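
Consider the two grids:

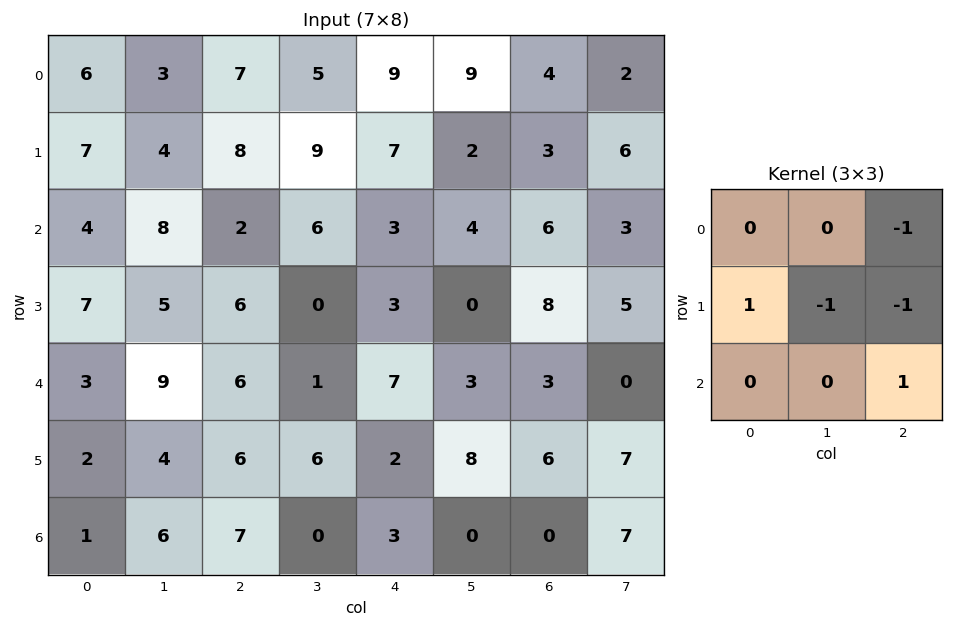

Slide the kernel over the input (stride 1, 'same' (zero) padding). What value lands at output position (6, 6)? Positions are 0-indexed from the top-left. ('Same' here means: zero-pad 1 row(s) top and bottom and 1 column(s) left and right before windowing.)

-14

The receptive field on the zero-padded input at this output position is [8 6 7 / 0 0 7 / 0 0 0]. Elementwise product with the kernel and sum: 7·-1 + 0·1 + 0·-1 + 7·-1 + 0·1.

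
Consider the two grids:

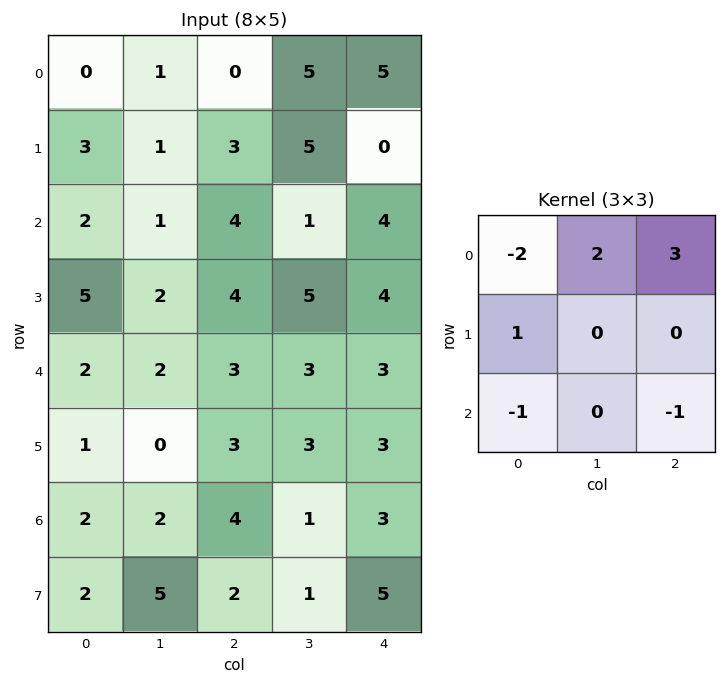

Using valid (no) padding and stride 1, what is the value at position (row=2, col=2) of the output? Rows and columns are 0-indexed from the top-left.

The receptive field on the input at this output position is [4 1 4 / 4 5 4 / 3 3 3]. Elementwise product with the kernel and sum: 4·-2 + 1·2 + 4·3 + 4·1 + 3·-1 + 3·-1.

4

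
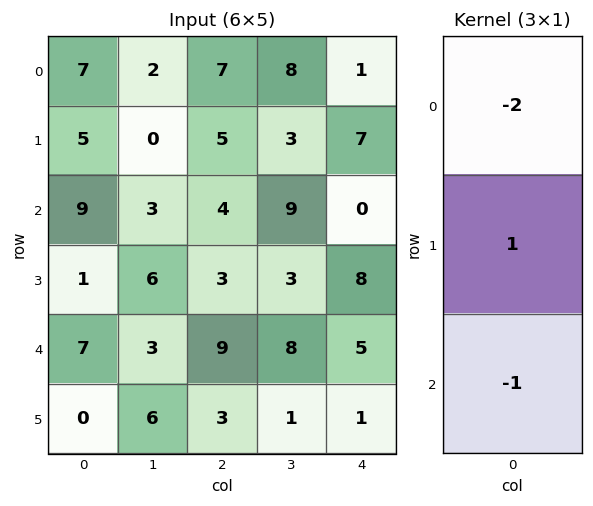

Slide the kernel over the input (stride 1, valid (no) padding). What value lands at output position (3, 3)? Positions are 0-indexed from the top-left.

1

The receptive field on the input at this output position is [3 / 8 / 1]. Elementwise product with the kernel and sum: 3·-2 + 8·1 + 1·-1.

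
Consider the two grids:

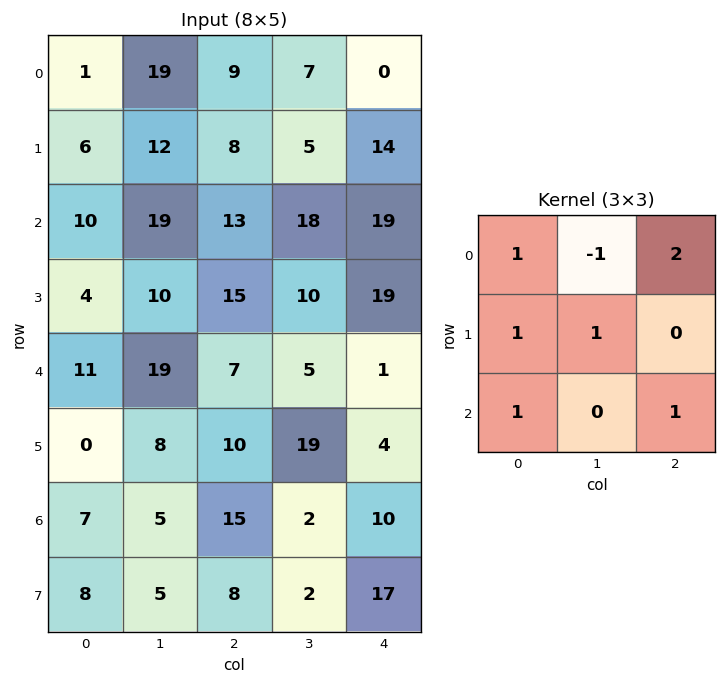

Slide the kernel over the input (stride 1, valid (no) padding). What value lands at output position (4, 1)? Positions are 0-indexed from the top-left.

47

The receptive field on the input at this output position is [19 7 5 / 8 10 19 / 5 15 2]. Elementwise product with the kernel and sum: 19·1 + 7·-1 + 5·2 + 8·1 + 10·1 + 5·1 + 2·1.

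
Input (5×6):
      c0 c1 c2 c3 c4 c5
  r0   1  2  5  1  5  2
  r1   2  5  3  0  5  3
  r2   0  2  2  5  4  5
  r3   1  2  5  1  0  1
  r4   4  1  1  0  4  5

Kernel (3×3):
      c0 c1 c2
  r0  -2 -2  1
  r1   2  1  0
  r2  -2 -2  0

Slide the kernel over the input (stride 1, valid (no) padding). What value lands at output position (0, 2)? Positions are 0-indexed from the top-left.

The receptive field on the input at this output position is [5 1 5 / 3 0 5 / 2 5 4]. Elementwise product with the kernel and sum: 5·-2 + 1·-2 + 5·1 + 3·2 + 0·1 + 2·-2 + 5·-2.

-15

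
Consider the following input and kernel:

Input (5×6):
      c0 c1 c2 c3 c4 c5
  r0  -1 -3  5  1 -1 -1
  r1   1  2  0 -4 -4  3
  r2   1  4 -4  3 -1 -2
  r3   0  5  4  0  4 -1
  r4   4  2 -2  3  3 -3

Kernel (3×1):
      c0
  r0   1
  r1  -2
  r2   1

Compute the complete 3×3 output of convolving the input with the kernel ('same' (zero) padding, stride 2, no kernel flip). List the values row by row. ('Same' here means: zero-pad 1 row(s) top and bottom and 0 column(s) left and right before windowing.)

3 -10 -2
-1 12 2
-8 8 -2

Output[0,0]: The receptive field on the zero-padded input at this output position is [0 / -1 / 1]. Elementwise product with the kernel and sum: 0·1 + -1·-2 + 1·1.
Output[0,1]: The receptive field on the zero-padded input at this output position is [0 / 5 / 0]. Elementwise product with the kernel and sum: 0·1 + 5·-2 + 0·1.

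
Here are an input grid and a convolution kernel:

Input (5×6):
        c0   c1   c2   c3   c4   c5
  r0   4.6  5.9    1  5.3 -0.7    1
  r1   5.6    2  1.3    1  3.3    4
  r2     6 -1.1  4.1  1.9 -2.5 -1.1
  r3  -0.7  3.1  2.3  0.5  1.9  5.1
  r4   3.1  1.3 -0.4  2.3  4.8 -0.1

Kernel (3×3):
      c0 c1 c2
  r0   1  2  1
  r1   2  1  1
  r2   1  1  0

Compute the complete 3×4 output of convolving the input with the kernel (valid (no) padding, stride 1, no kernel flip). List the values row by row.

Output[0,0]: The receptive field on the input at this output position is [4.6 5.9 1 / 5.6 2 1.3 / 6 -1.1 4.1]. Elementwise product with the kernel and sum: 4.6·1 + 5.9·2 + 1·1 + 5.6·2 + 2·1 + 1.3·1 + 6·1 + -1.1·1.

36.8 22.5 23.8 13.6
28.3 14.8 17 14.2
16.3 18.9 14.3 10.9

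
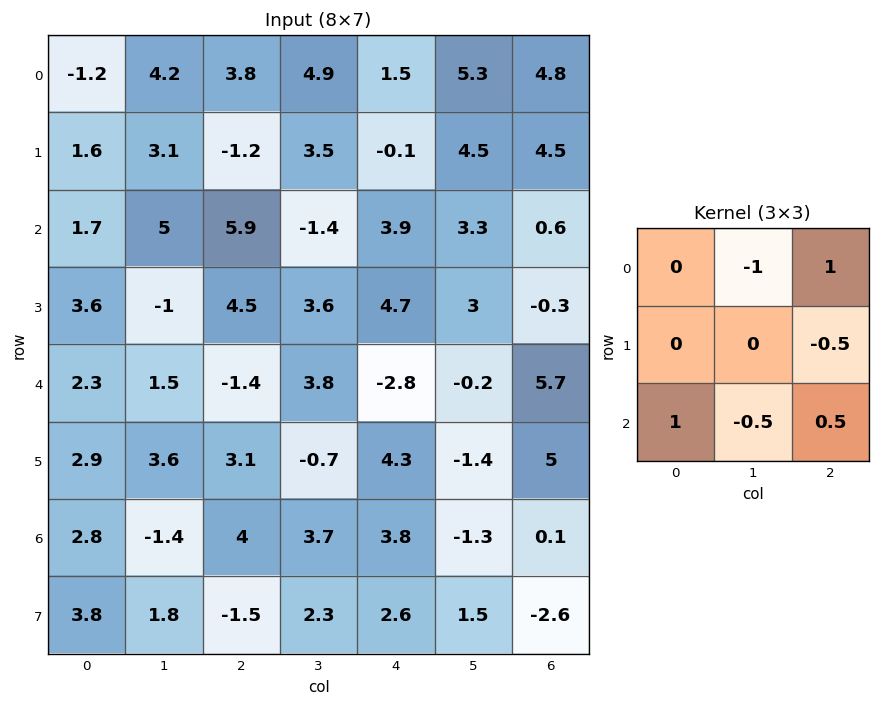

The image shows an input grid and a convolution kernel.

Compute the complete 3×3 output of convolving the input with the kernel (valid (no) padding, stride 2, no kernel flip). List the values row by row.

2.35 5.2 -0.2
-0.5 -1.75 -2.4
1.05 -4.7 7.9

Output[0,0]: The receptive field on the input at this output position is [-1.2 4.2 3.8 / 1.6 3.1 -1.2 / 1.7 5 5.9]. Elementwise product with the kernel and sum: 4.2·-1 + 3.8·1 + -1.2·-0.5 + 1.7·1 + 5·-0.5 + 5.9·0.5.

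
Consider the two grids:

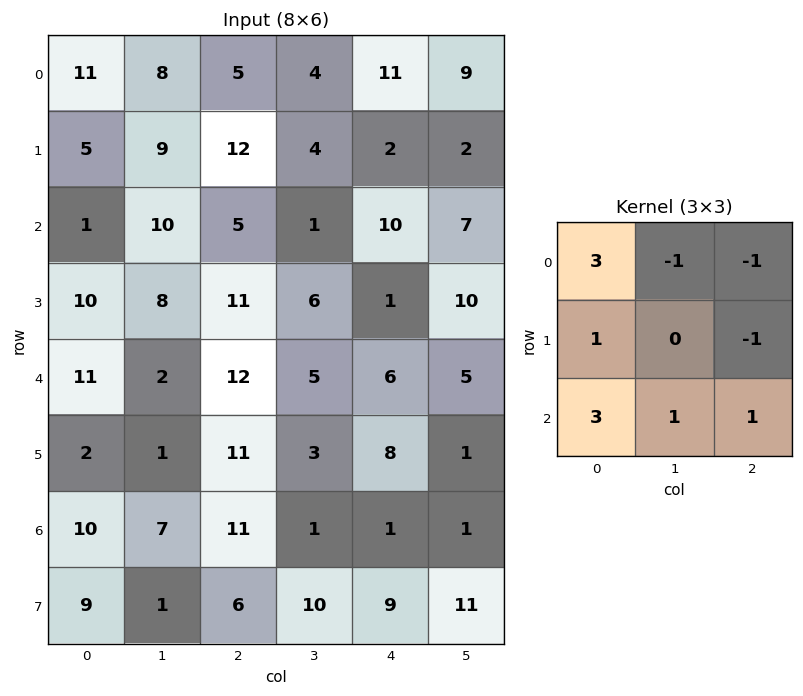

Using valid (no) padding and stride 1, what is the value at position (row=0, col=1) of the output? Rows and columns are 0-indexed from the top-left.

The receptive field on the input at this output position is [8 5 4 / 9 12 4 / 10 5 1]. Elementwise product with the kernel and sum: 8·3 + 5·-1 + 4·-1 + 9·1 + 4·-1 + 10·3 + 5·1 + 1·1.

56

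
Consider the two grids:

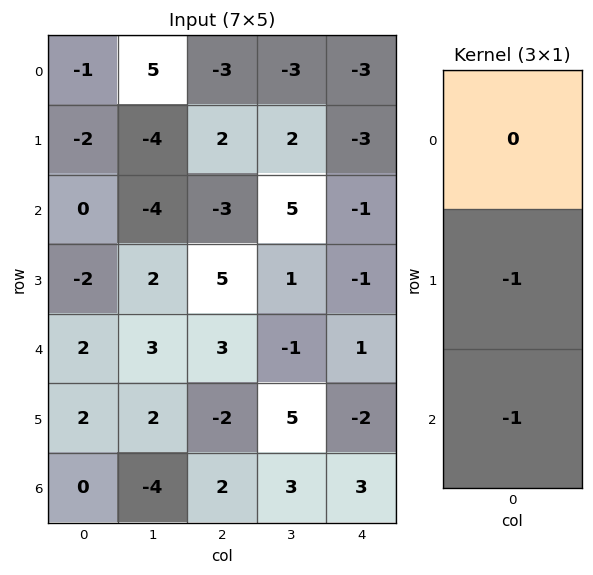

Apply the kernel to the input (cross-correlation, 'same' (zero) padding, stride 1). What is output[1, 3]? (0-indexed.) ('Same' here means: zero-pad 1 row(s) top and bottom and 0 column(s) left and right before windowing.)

The receptive field on the zero-padded input at this output position is [-3 / 2 / 5]. Elementwise product with the kernel and sum: 2·-1 + 5·-1.

-7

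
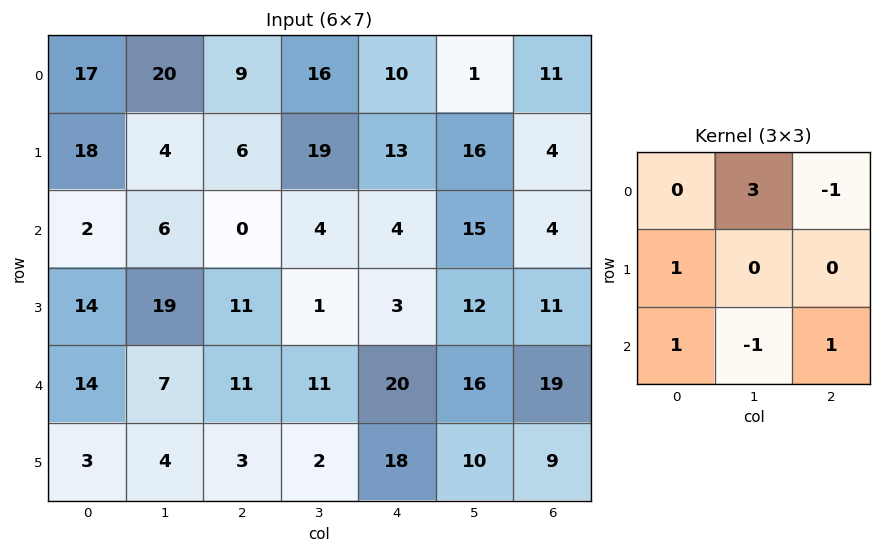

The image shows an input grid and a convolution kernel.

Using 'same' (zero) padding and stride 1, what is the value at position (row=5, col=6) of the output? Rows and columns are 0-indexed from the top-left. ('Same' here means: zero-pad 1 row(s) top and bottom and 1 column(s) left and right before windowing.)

The receptive field on the zero-padded input at this output position is [16 19 0 / 10 9 0 / 0 0 0]. Elementwise product with the kernel and sum: 19·3 + 0·-1 + 10·1 + 0·1 + 0·-1 + 0·1.

67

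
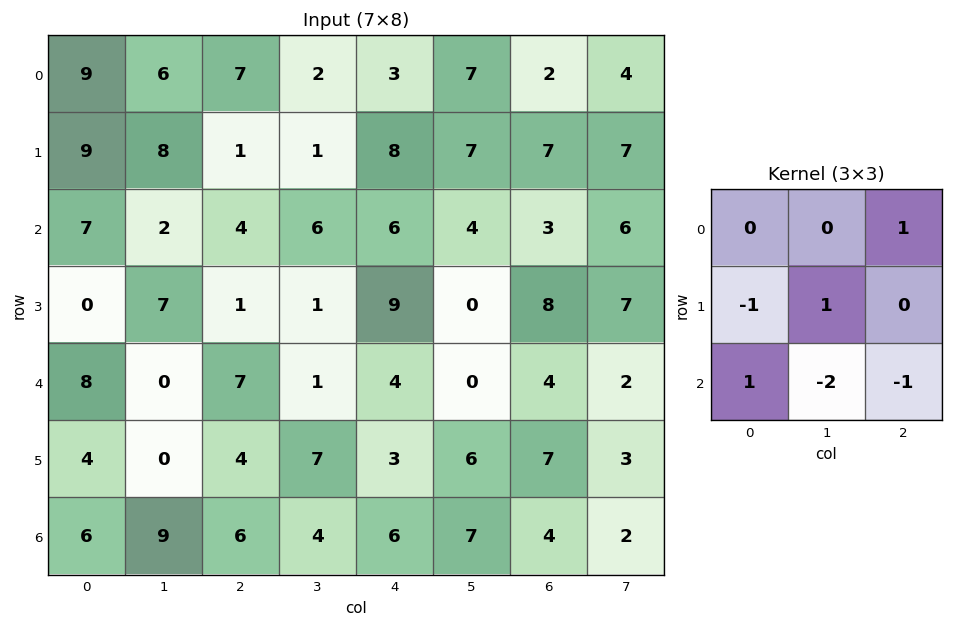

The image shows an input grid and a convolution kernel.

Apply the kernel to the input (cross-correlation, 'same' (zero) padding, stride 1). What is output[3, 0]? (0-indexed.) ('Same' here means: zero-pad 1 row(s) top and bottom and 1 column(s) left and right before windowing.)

-14

The receptive field on the zero-padded input at this output position is [0 7 2 / 0 0 7 / 0 8 0]. Elementwise product with the kernel and sum: 2·1 + 0·-1 + 0·1 + 0·1 + 8·-2 + 0·-1.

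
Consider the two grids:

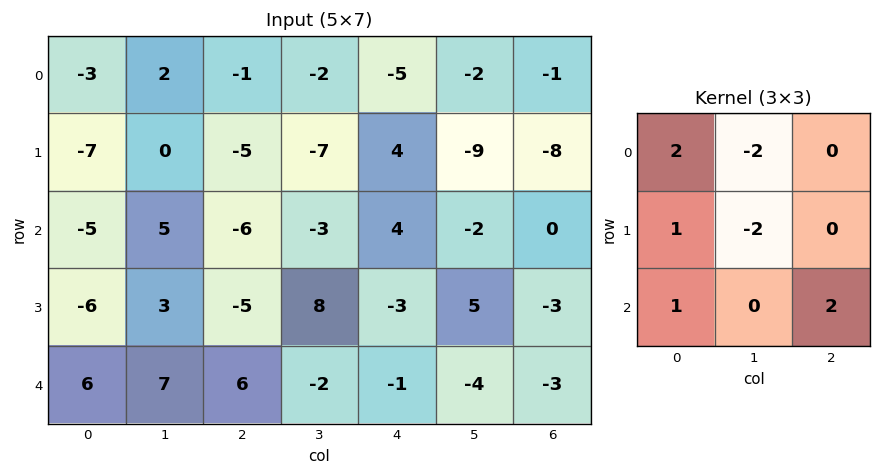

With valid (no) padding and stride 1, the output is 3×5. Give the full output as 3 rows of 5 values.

Output[0,0]: The receptive field on the input at this output position is [-3 2 -1 / -7 0 -5 / -5 5 -6]. Elementwise product with the kernel and sum: -3·2 + 2·-2 + -7·1 + 0·-2 + -5·1 + -6·2.
Output[0,1]: The receptive field on the input at this output position is [2 -1 -2 / 0 -5 -7 / 5 -6 -3]. Elementwise product with the kernel and sum: 2·2 + -1·-2 + 0·1 + -5·-2 + 5·1 + -3·2.

-34 15 13 -16 20
-45 46 -7 -15 25
-14 38 -23 -10 -8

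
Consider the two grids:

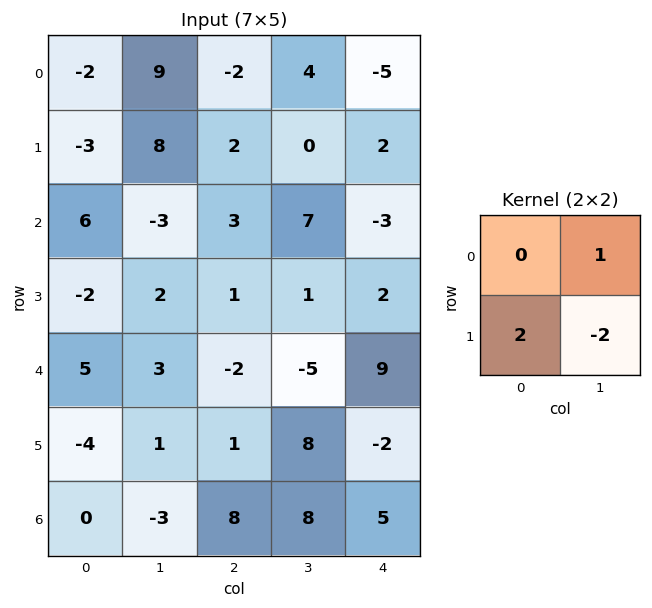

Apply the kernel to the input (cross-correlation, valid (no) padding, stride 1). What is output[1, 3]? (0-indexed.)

The receptive field on the input at this output position is [0 2 / 7 -3]. Elementwise product with the kernel and sum: 2·1 + 7·2 + -3·-2.

22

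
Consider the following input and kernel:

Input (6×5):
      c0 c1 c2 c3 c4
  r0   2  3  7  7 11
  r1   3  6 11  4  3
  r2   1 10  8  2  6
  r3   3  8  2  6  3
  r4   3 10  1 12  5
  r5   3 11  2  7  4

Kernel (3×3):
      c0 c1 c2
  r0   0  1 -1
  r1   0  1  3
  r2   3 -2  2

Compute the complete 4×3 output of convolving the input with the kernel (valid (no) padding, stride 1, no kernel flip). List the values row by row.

Output[0,0]: The receptive field on the input at this output position is [2 3 7 / 3 6 11 / 1 10 8]. Elementwise product with the kernel and sum: 3·1 + 7·-1 + 6·1 + 11·3 + 1·3 + 10·-2 + 8·2.

34 41 41
26 53 21
7 78 0
10 76 30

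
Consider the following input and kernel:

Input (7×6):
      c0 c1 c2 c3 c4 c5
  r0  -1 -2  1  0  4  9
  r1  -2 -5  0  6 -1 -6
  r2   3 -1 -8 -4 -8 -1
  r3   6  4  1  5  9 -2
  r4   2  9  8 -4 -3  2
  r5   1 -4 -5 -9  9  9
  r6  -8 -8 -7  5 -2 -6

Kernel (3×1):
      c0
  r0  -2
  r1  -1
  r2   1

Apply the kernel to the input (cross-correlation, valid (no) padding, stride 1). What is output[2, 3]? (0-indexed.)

The receptive field on the input at this output position is [-4 / 5 / -4]. Elementwise product with the kernel and sum: -4·-2 + 5·-1 + -4·1.

-1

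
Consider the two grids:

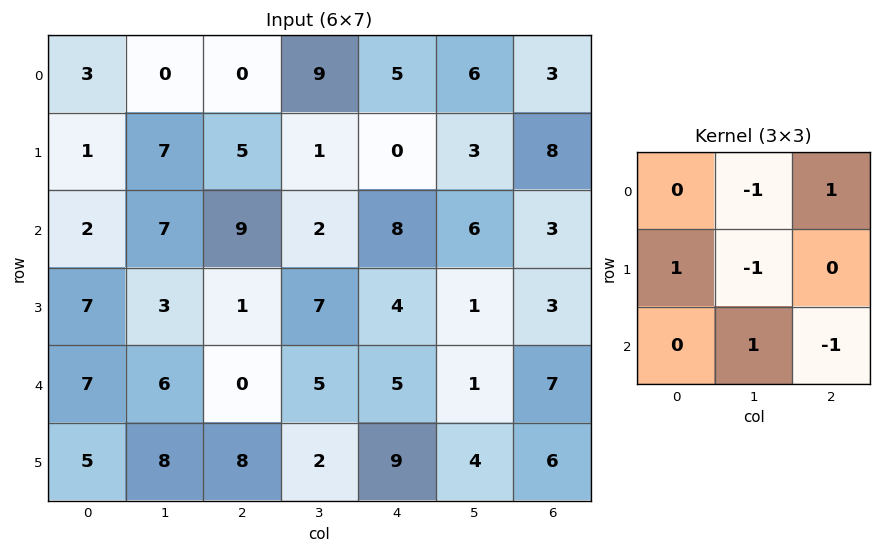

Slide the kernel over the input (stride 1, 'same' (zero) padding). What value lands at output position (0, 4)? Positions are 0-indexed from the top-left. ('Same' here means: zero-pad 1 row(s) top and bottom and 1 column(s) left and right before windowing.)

1

The receptive field on the zero-padded input at this output position is [0 0 0 / 9 5 6 / 1 0 3]. Elementwise product with the kernel and sum: 0·-1 + 0·1 + 9·1 + 5·-1 + 0·1 + 3·-1.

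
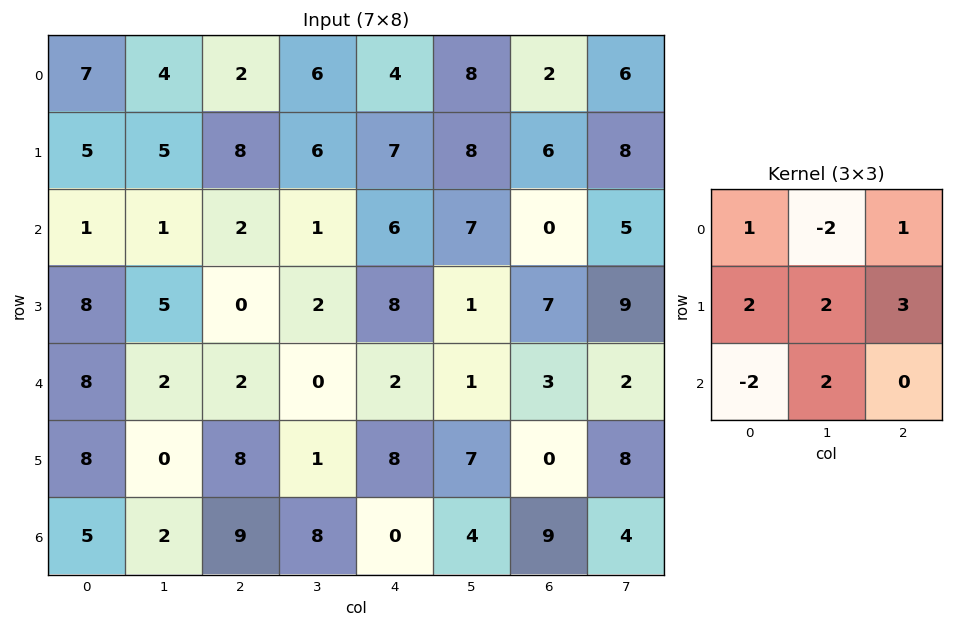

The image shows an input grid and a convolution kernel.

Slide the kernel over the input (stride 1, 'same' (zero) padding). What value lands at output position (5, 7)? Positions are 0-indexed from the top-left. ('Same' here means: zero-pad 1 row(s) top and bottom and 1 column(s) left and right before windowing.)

5

The receptive field on the zero-padded input at this output position is [3 2 0 / 0 8 0 / 9 4 0]. Elementwise product with the kernel and sum: 3·1 + 2·-2 + 0·1 + 0·2 + 8·2 + 0·3 + 9·-2 + 4·2.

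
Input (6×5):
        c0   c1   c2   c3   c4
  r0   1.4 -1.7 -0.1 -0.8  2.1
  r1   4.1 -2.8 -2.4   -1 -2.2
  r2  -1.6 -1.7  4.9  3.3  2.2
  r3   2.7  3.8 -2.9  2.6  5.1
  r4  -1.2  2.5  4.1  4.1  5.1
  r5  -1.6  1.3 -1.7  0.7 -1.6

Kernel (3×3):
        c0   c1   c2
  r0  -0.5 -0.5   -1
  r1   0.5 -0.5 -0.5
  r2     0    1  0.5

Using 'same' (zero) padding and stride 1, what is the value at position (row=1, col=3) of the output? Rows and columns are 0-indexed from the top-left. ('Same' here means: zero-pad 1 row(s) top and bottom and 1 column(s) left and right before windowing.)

The receptive field on the zero-padded input at this output position is [-0.1 -0.8 2.1 / -2.4 -1 -2.2 / 4.9 3.3 2.2]. Elementwise product with the kernel and sum: -0.1·-0.5 + -0.8·-0.5 + 2.1·-1 + -2.4·0.5 + -1·-0.5 + -2.2·-0.5 + 3.3·1 + 2.2·0.5.

3.15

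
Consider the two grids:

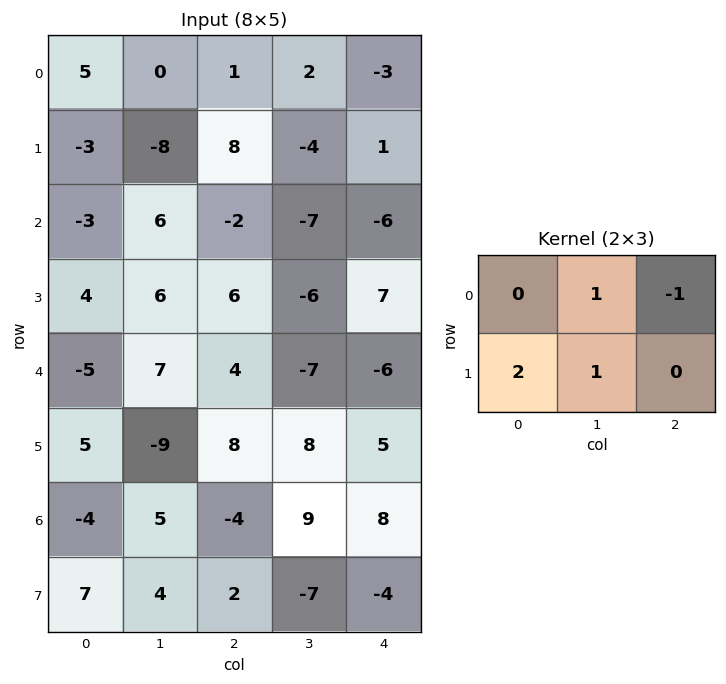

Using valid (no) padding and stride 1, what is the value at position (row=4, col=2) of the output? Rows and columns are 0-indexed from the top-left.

23

The receptive field on the input at this output position is [4 -7 -6 / 8 8 5]. Elementwise product with the kernel and sum: -7·1 + -6·-1 + 8·2 + 8·1.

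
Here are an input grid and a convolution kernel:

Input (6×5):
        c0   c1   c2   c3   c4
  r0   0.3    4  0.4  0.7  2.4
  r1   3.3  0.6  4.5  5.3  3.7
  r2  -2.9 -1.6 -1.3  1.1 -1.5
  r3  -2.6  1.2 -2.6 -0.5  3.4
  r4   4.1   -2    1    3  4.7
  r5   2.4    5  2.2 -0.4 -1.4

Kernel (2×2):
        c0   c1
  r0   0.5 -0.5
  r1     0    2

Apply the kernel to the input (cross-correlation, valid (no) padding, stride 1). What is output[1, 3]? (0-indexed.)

-2.2

The receptive field on the input at this output position is [5.3 3.7 / 1.1 -1.5]. Elementwise product with the kernel and sum: 5.3·0.5 + 3.7·-0.5 + -1.5·2.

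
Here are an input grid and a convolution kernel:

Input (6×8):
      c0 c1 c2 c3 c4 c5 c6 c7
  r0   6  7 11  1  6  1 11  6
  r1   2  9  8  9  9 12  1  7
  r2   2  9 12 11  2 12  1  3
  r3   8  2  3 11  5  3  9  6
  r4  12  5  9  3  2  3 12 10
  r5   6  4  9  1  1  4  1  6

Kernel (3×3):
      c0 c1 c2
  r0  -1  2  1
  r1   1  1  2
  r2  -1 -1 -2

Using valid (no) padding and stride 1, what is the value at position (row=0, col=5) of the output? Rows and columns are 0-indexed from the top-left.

The receptive field on the input at this output position is [1 11 6 / 12 1 7 / 12 1 3]. Elementwise product with the kernel and sum: 1·-1 + 11·2 + 6·1 + 12·1 + 1·1 + 7·2 + 12·-1 + 1·-1 + 3·-2.

35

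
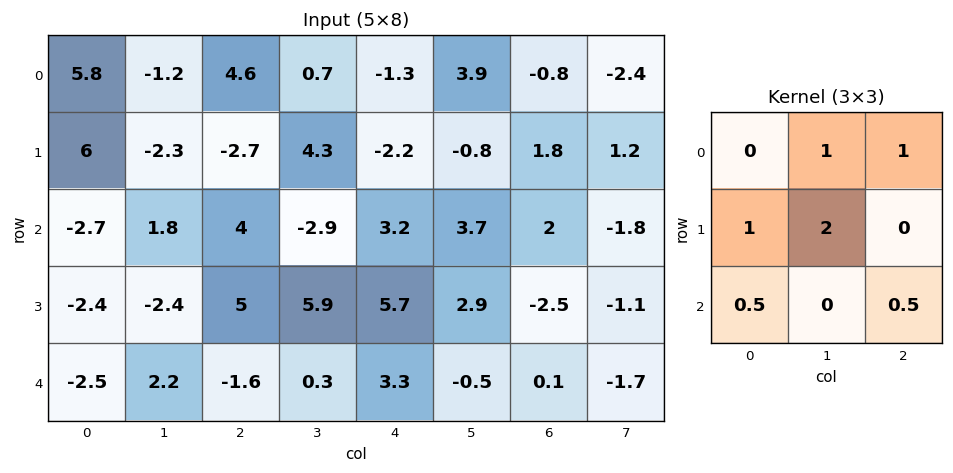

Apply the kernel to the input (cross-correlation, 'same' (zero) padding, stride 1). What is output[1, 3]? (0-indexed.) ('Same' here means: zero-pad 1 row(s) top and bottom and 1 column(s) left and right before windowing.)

8.9

The receptive field on the zero-padded input at this output position is [4.6 0.7 -1.3 / -2.7 4.3 -2.2 / 4 -2.9 3.2]. Elementwise product with the kernel and sum: 0.7·1 + -1.3·1 + -2.7·1 + 4.3·2 + 4·0.5 + 3.2·0.5.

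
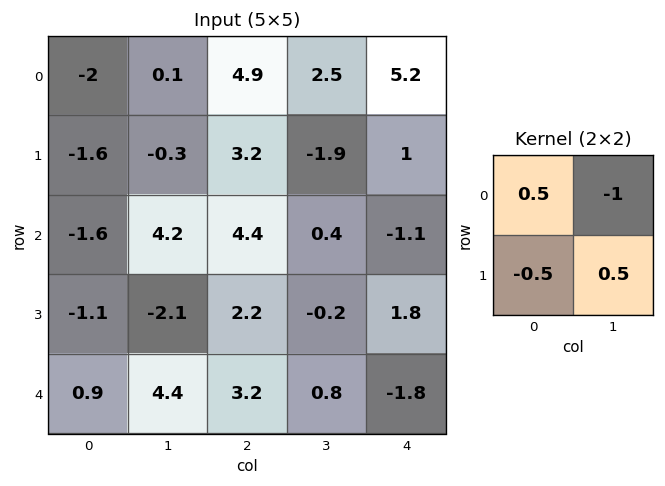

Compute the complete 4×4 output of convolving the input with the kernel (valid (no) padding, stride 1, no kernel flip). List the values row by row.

Output[0,0]: The receptive field on the input at this output position is [-2 0.1 / -1.6 -0.3]. Elementwise product with the kernel and sum: -2·0.5 + 0.1·-1 + -1.6·-0.5 + -0.3·0.5.

-0.45 -3.1 -2.6 -2.5
2.4 -3.25 1.5 -2.7
-5.5 -0.15 0.6 2.3
3.3 -3.85 0.1 -3.2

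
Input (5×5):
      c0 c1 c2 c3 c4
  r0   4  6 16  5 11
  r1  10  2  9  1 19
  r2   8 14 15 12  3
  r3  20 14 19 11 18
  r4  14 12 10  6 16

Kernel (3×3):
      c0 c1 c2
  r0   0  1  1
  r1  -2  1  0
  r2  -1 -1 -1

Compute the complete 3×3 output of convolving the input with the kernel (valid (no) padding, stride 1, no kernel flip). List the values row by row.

-33 -15 -31
-44 -47 -46
-33 -10 -44

Output[0,0]: The receptive field on the input at this output position is [4 6 16 / 10 2 9 / 8 14 15]. Elementwise product with the kernel and sum: 6·1 + 16·1 + 10·-2 + 2·1 + 8·-1 + 14·-1 + 15·-1.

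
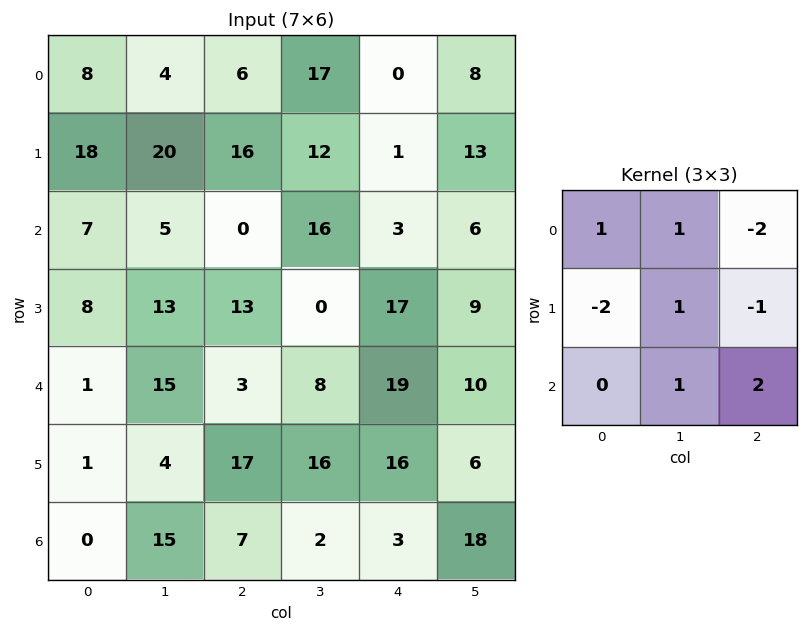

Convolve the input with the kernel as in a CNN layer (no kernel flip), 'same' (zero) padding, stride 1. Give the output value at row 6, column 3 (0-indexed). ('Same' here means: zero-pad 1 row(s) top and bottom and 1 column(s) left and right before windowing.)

The receptive field on the zero-padded input at this output position is [17 16 16 / 7 2 3 / 0 0 0]. Elementwise product with the kernel and sum: 17·1 + 16·1 + 16·-2 + 7·-2 + 2·1 + 3·-1 + 0·1 + 0·2.

-14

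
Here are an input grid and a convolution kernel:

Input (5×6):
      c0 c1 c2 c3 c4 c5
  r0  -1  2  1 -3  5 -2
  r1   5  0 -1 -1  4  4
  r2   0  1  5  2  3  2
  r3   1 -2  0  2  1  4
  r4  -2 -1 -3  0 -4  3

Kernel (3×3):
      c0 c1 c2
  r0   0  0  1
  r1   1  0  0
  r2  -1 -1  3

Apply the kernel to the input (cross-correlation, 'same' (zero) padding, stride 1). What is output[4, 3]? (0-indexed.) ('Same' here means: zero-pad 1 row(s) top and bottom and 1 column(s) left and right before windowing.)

-2

The receptive field on the zero-padded input at this output position is [0 2 1 / -3 0 -4 / 0 0 0]. Elementwise product with the kernel and sum: 1·1 + -3·1 + 0·-1 + 0·-1 + 0·3.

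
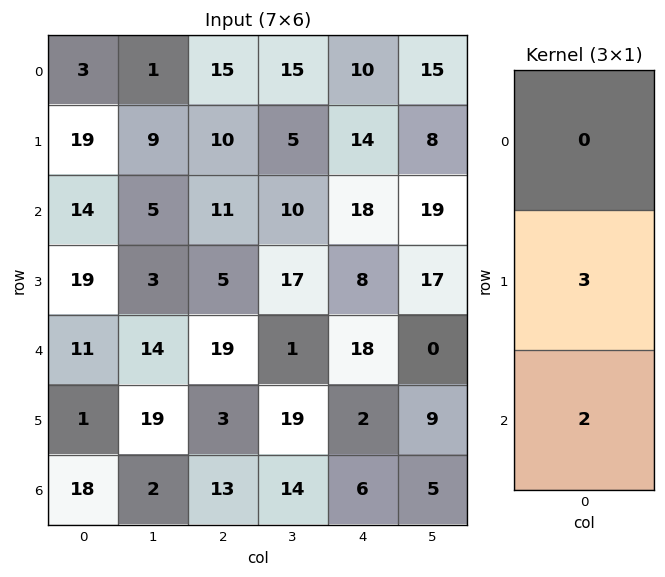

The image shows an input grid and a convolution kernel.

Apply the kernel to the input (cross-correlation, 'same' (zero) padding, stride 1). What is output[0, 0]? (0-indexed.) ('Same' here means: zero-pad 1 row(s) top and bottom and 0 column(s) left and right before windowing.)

47

The receptive field on the zero-padded input at this output position is [0 / 3 / 19]. Elementwise product with the kernel and sum: 3·3 + 19·2.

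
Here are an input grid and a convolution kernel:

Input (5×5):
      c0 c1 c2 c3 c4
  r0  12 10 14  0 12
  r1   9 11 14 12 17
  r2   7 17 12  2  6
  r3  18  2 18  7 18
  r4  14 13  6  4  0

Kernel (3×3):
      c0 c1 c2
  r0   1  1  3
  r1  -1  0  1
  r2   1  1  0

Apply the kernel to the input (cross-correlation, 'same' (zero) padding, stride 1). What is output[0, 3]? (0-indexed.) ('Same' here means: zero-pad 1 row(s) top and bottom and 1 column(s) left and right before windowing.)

The receptive field on the zero-padded input at this output position is [0 0 0 / 14 0 12 / 14 12 17]. Elementwise product with the kernel and sum: 0·1 + 0·1 + 0·3 + 14·-1 + 12·1 + 14·1 + 12·1.

24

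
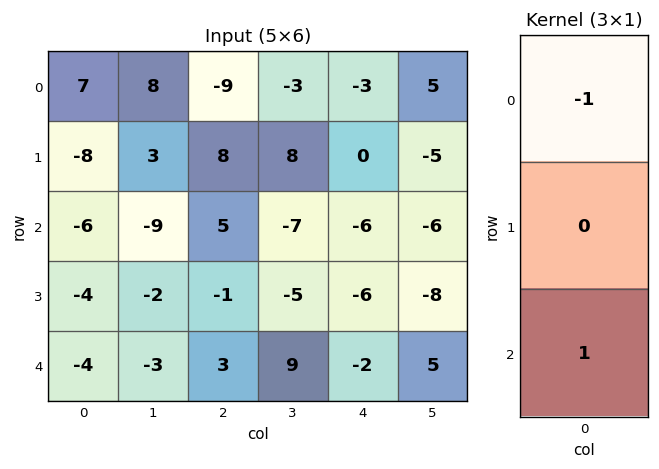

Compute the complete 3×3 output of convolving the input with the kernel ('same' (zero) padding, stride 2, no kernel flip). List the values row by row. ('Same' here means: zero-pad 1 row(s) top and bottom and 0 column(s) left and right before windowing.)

Output[0,0]: The receptive field on the zero-padded input at this output position is [0 / 7 / -8]. Elementwise product with the kernel and sum: 0·-1 + -8·1.
Output[0,1]: The receptive field on the zero-padded input at this output position is [0 / -9 / 8]. Elementwise product with the kernel and sum: 0·-1 + 8·1.

-8 8 0
4 -9 -6
4 1 6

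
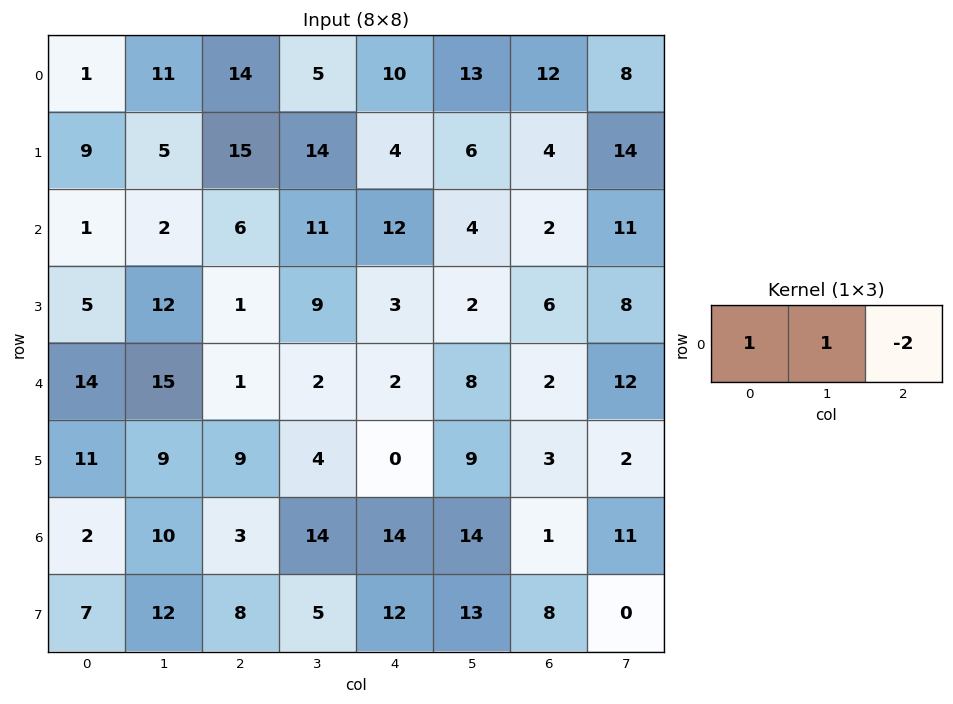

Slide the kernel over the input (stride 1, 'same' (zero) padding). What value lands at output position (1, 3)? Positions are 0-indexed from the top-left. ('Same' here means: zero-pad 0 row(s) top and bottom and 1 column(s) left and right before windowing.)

21

The receptive field on the zero-padded input at this output position is [15 14 4]. Elementwise product with the kernel and sum: 15·1 + 14·1 + 4·-2.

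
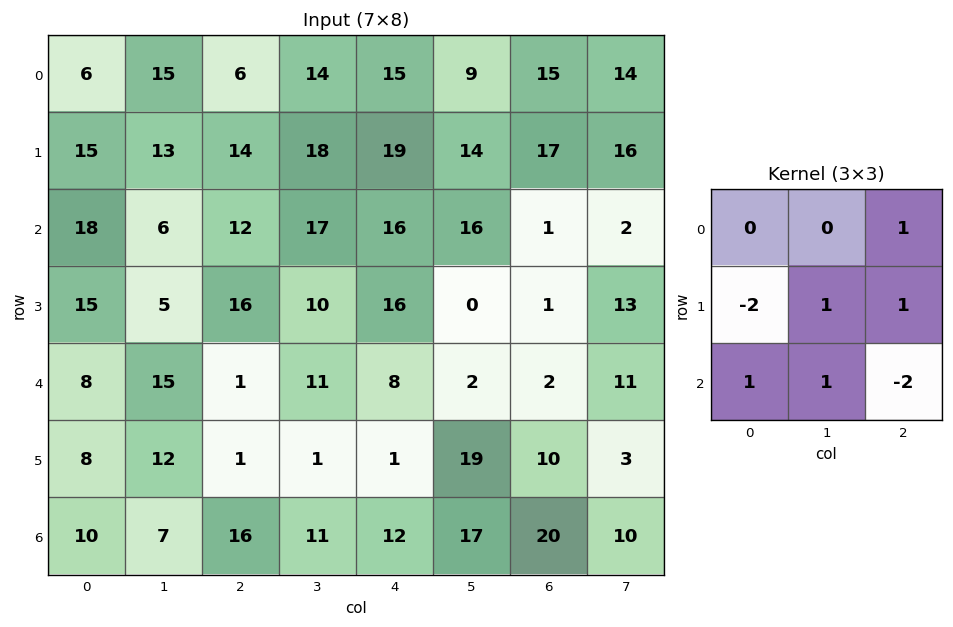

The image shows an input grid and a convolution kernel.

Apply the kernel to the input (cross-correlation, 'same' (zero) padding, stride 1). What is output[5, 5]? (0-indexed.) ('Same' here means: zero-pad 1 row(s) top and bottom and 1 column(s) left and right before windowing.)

18

The receptive field on the zero-padded input at this output position is [8 2 2 / 1 19 10 / 12 17 20]. Elementwise product with the kernel and sum: 2·1 + 1·-2 + 19·1 + 10·1 + 12·1 + 17·1 + 20·-2.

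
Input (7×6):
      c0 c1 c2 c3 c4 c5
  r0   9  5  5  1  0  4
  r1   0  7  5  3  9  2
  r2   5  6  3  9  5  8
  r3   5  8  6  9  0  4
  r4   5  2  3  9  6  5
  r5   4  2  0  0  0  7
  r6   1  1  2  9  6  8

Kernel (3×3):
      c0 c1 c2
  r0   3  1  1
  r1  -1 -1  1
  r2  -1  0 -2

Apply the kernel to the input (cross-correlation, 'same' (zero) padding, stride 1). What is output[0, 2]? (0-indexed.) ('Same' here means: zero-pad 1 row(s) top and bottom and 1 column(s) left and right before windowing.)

The receptive field on the zero-padded input at this output position is [0 0 0 / 5 5 1 / 7 5 3]. Elementwise product with the kernel and sum: 0·3 + 0·1 + 0·1 + 5·-1 + 5·-1 + 1·1 + 7·-1 + 3·-2.

-22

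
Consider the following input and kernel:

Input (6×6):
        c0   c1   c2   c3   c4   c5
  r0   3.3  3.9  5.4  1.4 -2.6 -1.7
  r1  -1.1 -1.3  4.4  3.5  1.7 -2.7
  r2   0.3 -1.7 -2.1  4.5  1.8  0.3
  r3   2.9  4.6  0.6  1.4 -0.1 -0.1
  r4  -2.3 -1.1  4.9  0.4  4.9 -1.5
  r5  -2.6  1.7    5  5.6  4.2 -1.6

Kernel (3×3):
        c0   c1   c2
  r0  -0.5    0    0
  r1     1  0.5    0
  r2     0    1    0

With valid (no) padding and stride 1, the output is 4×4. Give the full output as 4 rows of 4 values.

Output[0,0]: The receptive field on the input at this output position is [3.3 3.9 5.4 / -1.1 -1.3 4.4 / 0.3 -1.7 -2.1]. Elementwise product with the kernel and sum: 3.3·-0.5 + -1.1·1 + -1.3·0.5 + -1.7·1.

-5.1 -3.15 7.95 5.45
4.6 -1.5 -0.65 3.55
3.95 10.65 2.75 4
-2.6 4.05 10.4 6.35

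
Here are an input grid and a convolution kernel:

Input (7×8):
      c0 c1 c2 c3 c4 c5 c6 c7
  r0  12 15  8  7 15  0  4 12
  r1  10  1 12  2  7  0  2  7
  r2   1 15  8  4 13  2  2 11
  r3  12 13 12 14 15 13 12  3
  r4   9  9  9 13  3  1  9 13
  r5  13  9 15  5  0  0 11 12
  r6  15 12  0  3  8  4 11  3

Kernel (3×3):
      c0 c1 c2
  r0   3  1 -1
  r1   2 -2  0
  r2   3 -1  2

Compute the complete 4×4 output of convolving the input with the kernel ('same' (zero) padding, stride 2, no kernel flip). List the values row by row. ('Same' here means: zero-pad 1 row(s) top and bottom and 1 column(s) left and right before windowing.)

-32 9 -17 4
21 82 48 28
-14 59 79 45
-26 61 5 -15

Output[0,0]: The receptive field on the zero-padded input at this output position is [0 0 0 / 0 12 15 / 0 10 1]. Elementwise product with the kernel and sum: 0·3 + 0·1 + 0·-1 + 0·2 + 12·-2 + 0·3 + 10·-1 + 1·2.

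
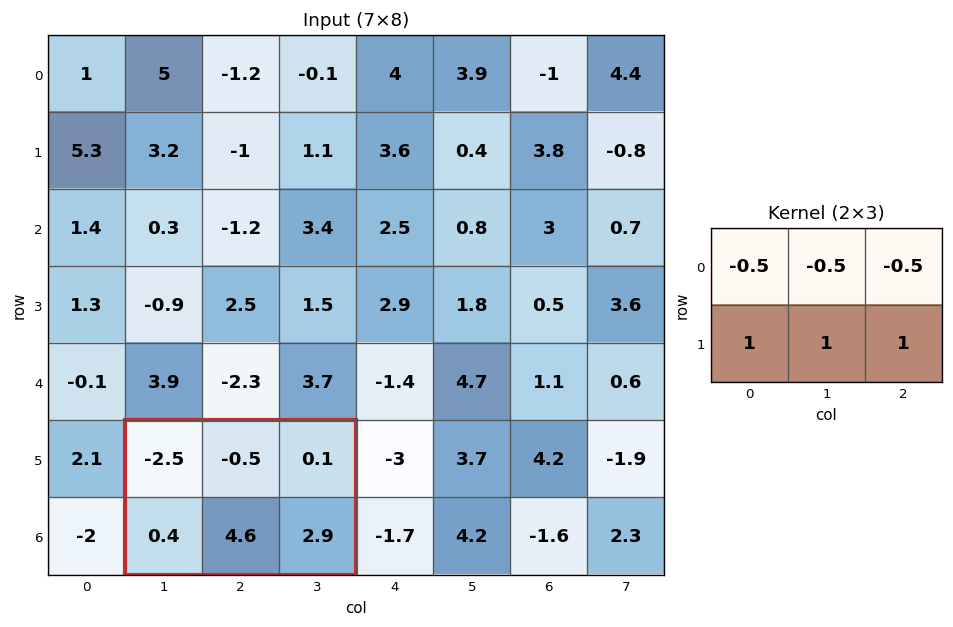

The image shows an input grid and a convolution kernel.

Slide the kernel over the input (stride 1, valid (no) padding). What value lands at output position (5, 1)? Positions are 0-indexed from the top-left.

9.35

The receptive field on the input at this output position is [-2.5 -0.5 0.1 / 0.4 4.6 2.9]. Elementwise product with the kernel and sum: -2.5·-0.5 + -0.5·-0.5 + 0.1·-0.5 + 0.4·1 + 4.6·1 + 2.9·1.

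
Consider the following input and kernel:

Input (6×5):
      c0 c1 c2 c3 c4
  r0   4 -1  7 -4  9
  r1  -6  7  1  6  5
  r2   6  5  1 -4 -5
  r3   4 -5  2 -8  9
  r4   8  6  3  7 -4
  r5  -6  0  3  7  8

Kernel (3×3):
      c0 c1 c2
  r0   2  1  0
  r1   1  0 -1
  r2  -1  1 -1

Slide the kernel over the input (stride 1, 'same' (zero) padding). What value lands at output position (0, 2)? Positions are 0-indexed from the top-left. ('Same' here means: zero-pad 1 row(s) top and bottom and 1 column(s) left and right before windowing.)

-9

The receptive field on the zero-padded input at this output position is [0 0 0 / -1 7 -4 / 7 1 6]. Elementwise product with the kernel and sum: 0·2 + 0·1 + -1·1 + -4·-1 + 7·-1 + 1·1 + 6·-1.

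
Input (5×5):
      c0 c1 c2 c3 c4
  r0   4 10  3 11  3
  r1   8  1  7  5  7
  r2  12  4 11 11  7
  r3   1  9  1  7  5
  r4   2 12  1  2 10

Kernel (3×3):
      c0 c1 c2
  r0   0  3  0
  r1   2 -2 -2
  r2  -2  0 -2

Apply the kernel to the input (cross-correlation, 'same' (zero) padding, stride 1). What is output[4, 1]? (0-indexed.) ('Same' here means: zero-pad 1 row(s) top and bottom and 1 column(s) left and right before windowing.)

The receptive field on the zero-padded input at this output position is [1 9 1 / 2 12 1 / 0 0 0]. Elementwise product with the kernel and sum: 9·3 + 2·2 + 12·-2 + 1·-2 + 0·-2 + 0·-2.

5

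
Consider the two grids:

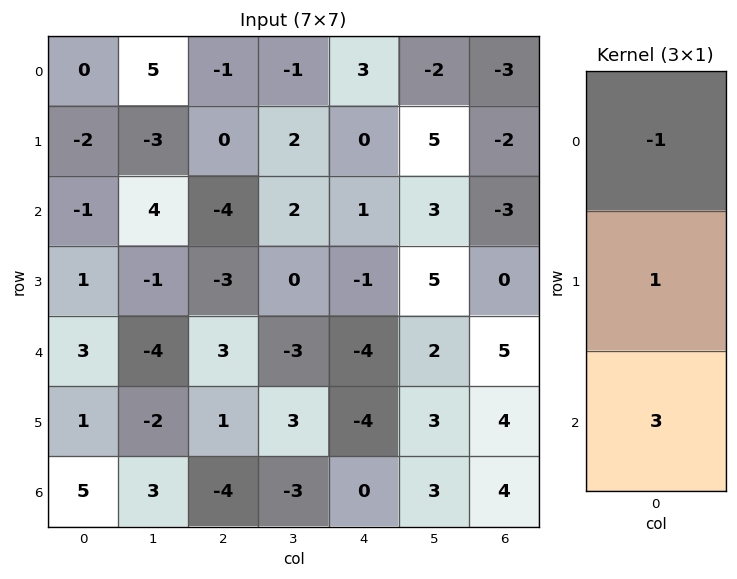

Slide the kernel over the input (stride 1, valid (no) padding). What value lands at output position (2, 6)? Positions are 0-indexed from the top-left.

18

The receptive field on the input at this output position is [-3 / 0 / 5]. Elementwise product with the kernel and sum: -3·-1 + 0·1 + 5·3.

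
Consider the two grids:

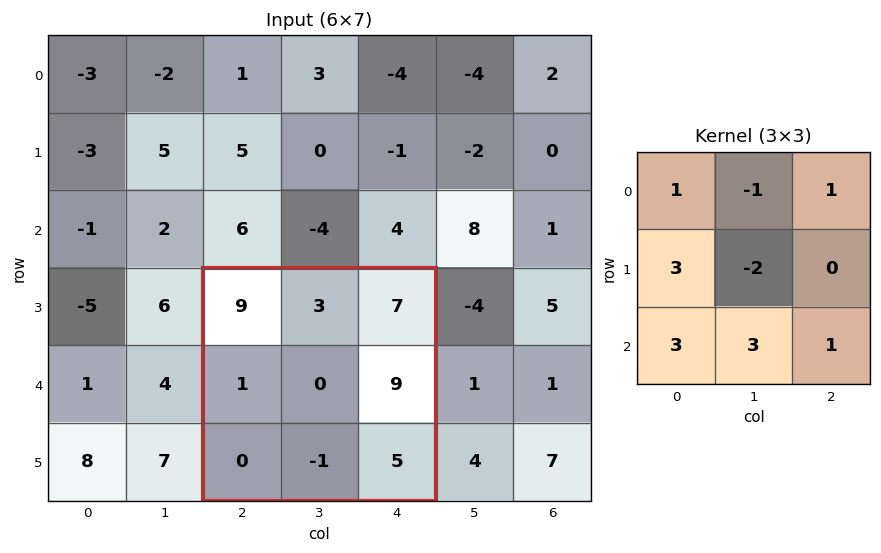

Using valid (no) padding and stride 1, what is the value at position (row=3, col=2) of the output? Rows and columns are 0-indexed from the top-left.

The receptive field on the input at this output position is [9 3 7 / 1 0 9 / 0 -1 5]. Elementwise product with the kernel and sum: 9·1 + 3·-1 + 7·1 + 1·3 + 0·-2 + 0·3 + -1·3 + 5·1.

18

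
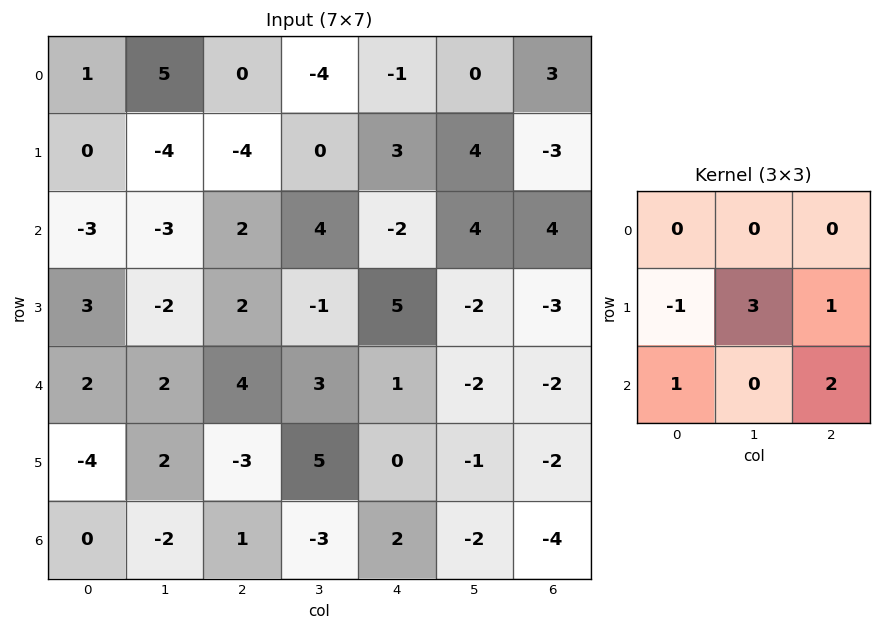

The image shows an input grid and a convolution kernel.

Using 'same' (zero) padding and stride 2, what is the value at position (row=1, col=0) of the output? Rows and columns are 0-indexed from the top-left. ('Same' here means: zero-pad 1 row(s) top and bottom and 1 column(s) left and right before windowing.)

-16

The receptive field on the zero-padded input at this output position is [0 0 -4 / 0 -3 -3 / 0 3 -2]. Elementwise product with the kernel and sum: 0·-1 + -3·3 + -3·1 + 0·1 + -2·2.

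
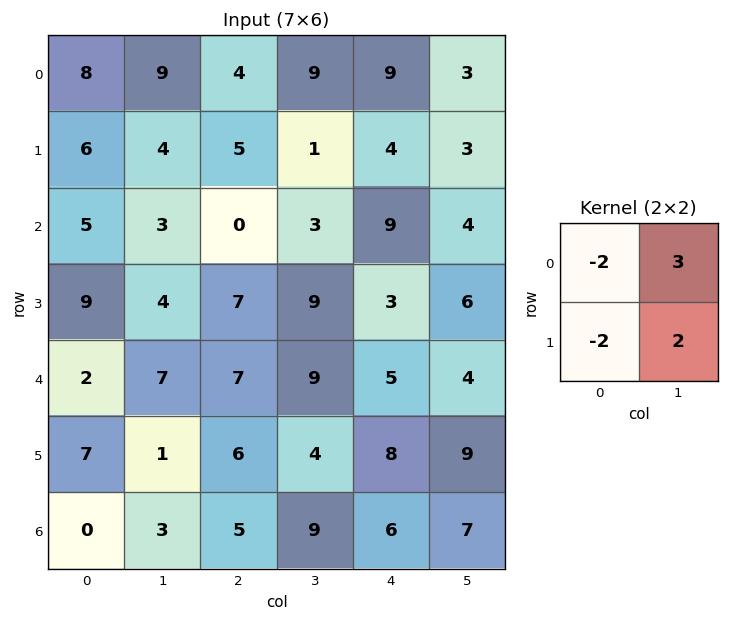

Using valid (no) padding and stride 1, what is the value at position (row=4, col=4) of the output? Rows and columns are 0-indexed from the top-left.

4

The receptive field on the input at this output position is [5 4 / 8 9]. Elementwise product with the kernel and sum: 5·-2 + 4·3 + 8·-2 + 9·2.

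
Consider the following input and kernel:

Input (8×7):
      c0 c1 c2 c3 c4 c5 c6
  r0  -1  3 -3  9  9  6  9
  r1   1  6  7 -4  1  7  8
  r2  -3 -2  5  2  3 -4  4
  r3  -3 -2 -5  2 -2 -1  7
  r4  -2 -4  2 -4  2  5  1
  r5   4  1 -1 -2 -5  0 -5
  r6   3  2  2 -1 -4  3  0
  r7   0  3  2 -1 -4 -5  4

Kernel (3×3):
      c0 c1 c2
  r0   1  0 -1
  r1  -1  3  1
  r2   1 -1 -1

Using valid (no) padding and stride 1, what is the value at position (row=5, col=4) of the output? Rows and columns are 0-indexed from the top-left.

The receptive field on the input at this output position is [-5 0 -5 / -4 3 0 / -4 -5 4]. Elementwise product with the kernel and sum: -5·1 + -5·-1 + -4·-1 + 3·3 + 0·1 + -4·1 + -5·-1 + 4·-1.

10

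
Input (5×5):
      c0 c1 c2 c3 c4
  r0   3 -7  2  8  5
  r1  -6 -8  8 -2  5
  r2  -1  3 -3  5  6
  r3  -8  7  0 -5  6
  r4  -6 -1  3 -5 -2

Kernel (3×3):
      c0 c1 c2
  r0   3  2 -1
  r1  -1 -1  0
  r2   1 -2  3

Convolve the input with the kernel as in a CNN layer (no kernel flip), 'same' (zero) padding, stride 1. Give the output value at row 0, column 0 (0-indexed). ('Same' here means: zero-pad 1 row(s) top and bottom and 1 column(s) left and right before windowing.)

The receptive field on the zero-padded input at this output position is [0 0 0 / 0 3 -7 / 0 -6 -8]. Elementwise product with the kernel and sum: 0·3 + 0·2 + 0·-1 + 0·-1 + 3·-1 + 0·1 + -6·-2 + -8·3.

-15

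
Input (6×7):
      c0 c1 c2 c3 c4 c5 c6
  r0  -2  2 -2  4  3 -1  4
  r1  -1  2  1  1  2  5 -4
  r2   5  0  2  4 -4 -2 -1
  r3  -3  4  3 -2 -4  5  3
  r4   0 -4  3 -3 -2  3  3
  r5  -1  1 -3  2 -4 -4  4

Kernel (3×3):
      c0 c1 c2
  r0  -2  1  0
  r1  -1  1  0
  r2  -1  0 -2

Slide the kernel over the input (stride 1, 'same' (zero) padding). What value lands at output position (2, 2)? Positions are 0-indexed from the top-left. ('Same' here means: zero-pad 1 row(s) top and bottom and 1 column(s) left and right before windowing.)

The receptive field on the zero-padded input at this output position is [2 1 1 / 0 2 4 / 4 3 -2]. Elementwise product with the kernel and sum: 2·-2 + 1·1 + 0·-1 + 2·1 + 4·-1 + -2·-2.

-1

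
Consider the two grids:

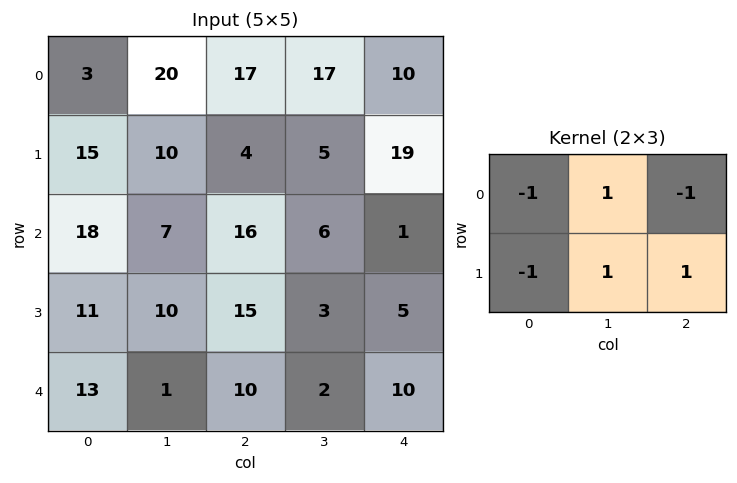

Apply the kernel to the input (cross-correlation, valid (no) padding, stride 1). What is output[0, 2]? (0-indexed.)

10

The receptive field on the input at this output position is [17 17 10 / 4 5 19]. Elementwise product with the kernel and sum: 17·-1 + 17·1 + 10·-1 + 4·-1 + 5·1 + 19·1.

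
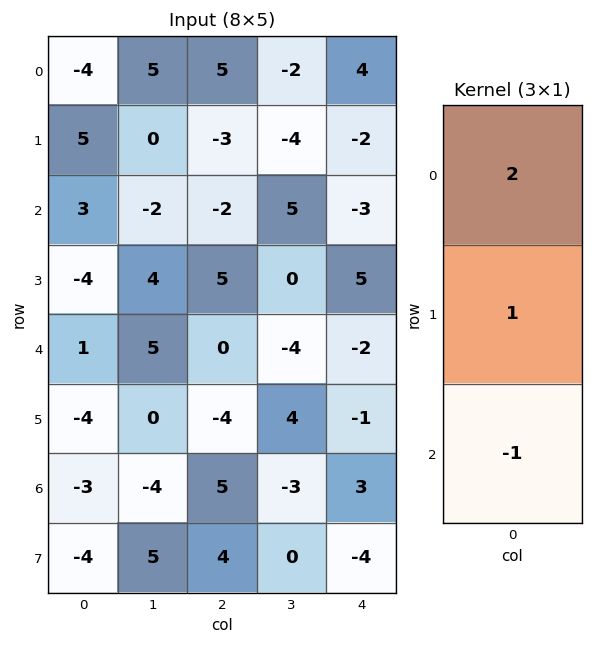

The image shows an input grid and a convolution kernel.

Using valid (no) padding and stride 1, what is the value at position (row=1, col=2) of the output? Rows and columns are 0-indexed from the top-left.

The receptive field on the input at this output position is [-3 / -2 / 5]. Elementwise product with the kernel and sum: -3·2 + -2·1 + 5·-1.

-13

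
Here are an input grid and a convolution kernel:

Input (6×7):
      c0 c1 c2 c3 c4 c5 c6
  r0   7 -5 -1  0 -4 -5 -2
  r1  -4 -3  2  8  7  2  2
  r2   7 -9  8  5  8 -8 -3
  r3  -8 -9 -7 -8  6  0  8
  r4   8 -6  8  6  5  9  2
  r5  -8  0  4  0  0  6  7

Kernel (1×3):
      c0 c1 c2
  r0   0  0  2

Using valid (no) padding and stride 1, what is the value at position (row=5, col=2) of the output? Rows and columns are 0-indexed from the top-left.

0

The receptive field on the input at this output position is [4 0 0]. Elementwise product with the kernel and sum: 0·2.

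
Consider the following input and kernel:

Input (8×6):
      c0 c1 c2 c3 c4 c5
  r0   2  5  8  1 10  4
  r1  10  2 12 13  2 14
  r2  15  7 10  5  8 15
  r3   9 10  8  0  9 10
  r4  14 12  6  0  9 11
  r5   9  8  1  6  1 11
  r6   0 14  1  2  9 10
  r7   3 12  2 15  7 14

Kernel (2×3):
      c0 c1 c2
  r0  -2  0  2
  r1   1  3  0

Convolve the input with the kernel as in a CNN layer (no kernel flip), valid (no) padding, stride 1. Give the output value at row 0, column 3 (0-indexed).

The receptive field on the input at this output position is [1 10 4 / 13 2 14]. Elementwise product with the kernel and sum: 1·-2 + 4·2 + 13·1 + 2·3.

25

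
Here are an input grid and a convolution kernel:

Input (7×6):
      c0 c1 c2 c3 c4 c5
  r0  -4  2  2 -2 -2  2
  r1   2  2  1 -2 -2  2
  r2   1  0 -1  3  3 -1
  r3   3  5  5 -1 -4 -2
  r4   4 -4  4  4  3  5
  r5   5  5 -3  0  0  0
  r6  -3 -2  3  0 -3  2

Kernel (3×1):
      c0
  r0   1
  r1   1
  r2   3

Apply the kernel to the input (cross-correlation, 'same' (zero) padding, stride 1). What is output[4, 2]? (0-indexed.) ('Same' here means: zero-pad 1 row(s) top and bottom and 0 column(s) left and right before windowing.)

0

The receptive field on the zero-padded input at this output position is [5 / 4 / -3]. Elementwise product with the kernel and sum: 5·1 + 4·1 + -3·3.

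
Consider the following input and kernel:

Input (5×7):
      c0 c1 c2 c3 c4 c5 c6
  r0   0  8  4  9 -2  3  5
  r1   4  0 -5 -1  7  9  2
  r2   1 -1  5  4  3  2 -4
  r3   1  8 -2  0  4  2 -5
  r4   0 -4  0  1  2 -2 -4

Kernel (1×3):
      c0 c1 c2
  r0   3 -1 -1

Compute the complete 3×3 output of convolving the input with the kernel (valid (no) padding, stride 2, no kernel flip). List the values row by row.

-12 5 -14
-1 8 11
4 -3 12

Output[0,0]: The receptive field on the input at this output position is [0 8 4]. Elementwise product with the kernel and sum: 0·3 + 8·-1 + 4·-1.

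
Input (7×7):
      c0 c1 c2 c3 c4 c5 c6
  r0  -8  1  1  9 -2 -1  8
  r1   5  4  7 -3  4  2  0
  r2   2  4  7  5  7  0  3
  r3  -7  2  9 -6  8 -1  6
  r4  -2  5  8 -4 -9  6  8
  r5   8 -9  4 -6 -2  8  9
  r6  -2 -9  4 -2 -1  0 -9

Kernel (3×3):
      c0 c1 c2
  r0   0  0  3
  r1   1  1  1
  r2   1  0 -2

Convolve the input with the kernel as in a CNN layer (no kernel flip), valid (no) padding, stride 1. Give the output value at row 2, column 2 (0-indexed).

58

The receptive field on the input at this output position is [7 5 7 / 9 -6 8 / 8 -4 -9]. Elementwise product with the kernel and sum: 7·3 + 9·1 + -6·1 + 8·1 + 8·1 + -9·-2.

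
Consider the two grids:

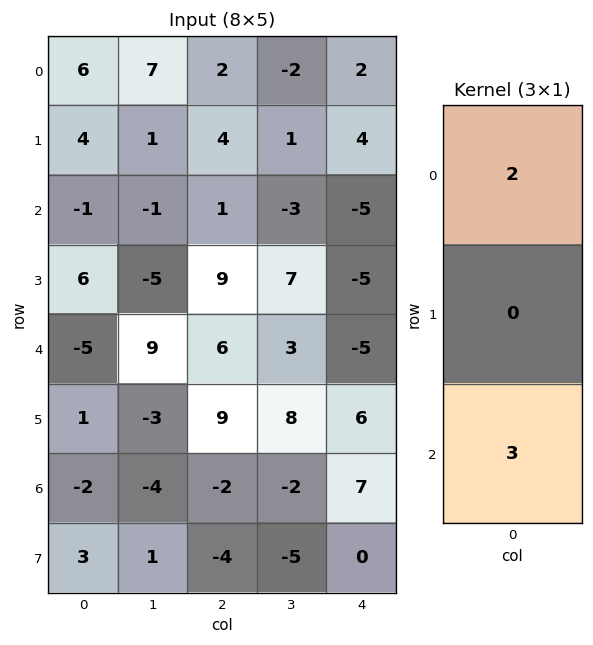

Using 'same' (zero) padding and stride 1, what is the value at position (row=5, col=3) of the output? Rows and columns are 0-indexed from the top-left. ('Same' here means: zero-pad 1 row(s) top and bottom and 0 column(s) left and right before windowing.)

0

The receptive field on the zero-padded input at this output position is [3 / 8 / -2]. Elementwise product with the kernel and sum: 3·2 + -2·3.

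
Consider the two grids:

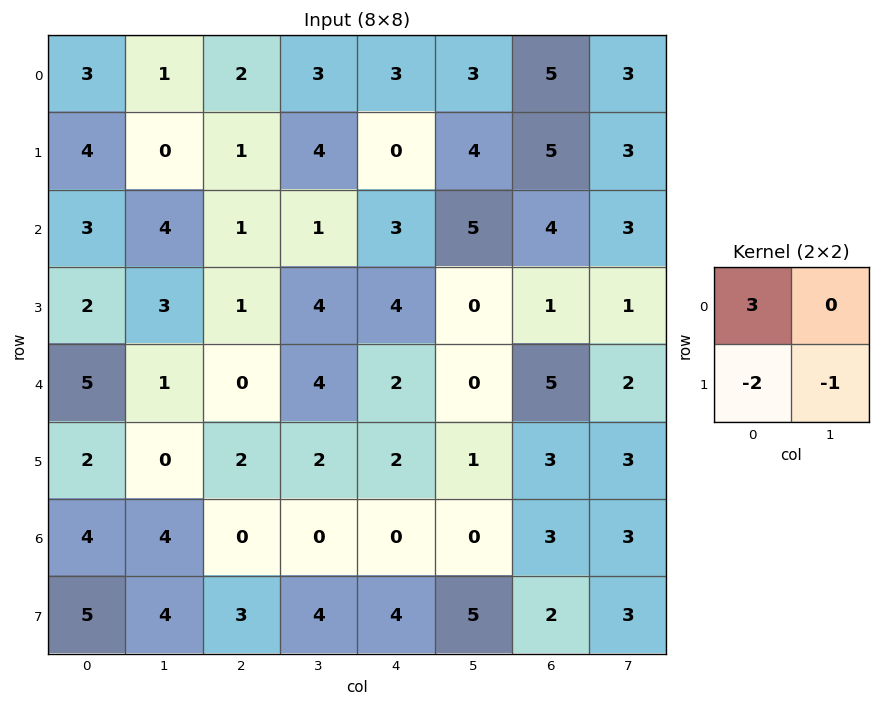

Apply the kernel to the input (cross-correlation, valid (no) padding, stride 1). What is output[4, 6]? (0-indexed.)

The receptive field on the input at this output position is [5 2 / 3 3]. Elementwise product with the kernel and sum: 5·3 + 3·-2 + 3·-1.

6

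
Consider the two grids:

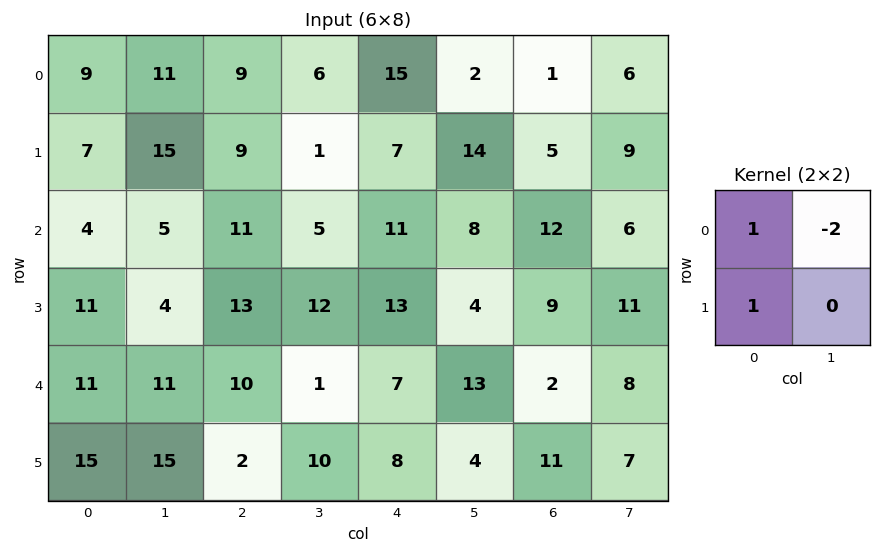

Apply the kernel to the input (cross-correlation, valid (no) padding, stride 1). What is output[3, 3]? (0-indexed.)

The receptive field on the input at this output position is [12 13 / 1 7]. Elementwise product with the kernel and sum: 12·1 + 13·-2 + 1·1.

-13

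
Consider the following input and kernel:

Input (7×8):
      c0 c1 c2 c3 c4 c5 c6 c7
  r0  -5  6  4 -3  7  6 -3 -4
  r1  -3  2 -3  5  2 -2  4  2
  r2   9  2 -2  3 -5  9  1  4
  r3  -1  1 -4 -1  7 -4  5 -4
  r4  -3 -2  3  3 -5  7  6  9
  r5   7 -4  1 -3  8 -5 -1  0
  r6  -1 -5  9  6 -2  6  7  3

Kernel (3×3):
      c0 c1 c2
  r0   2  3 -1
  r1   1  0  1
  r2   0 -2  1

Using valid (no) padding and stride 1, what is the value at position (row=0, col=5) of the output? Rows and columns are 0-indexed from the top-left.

The receptive field on the input at this output position is [6 -3 -4 / -2 4 2 / 9 1 4]. Elementwise product with the kernel and sum: 6·2 + -3·3 + -4·-1 + -2·1 + 2·1 + 1·-2 + 4·1.

9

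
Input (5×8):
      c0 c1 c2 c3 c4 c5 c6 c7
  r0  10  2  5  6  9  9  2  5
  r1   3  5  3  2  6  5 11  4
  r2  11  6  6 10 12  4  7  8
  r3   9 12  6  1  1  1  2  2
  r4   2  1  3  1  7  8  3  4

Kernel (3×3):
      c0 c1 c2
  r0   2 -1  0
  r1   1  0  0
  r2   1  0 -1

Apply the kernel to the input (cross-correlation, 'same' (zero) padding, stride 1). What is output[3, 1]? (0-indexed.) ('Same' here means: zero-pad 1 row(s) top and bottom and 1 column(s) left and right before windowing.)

24

The receptive field on the zero-padded input at this output position is [11 6 6 / 9 12 6 / 2 1 3]. Elementwise product with the kernel and sum: 11·2 + 6·-1 + 9·1 + 2·1 + 3·-1.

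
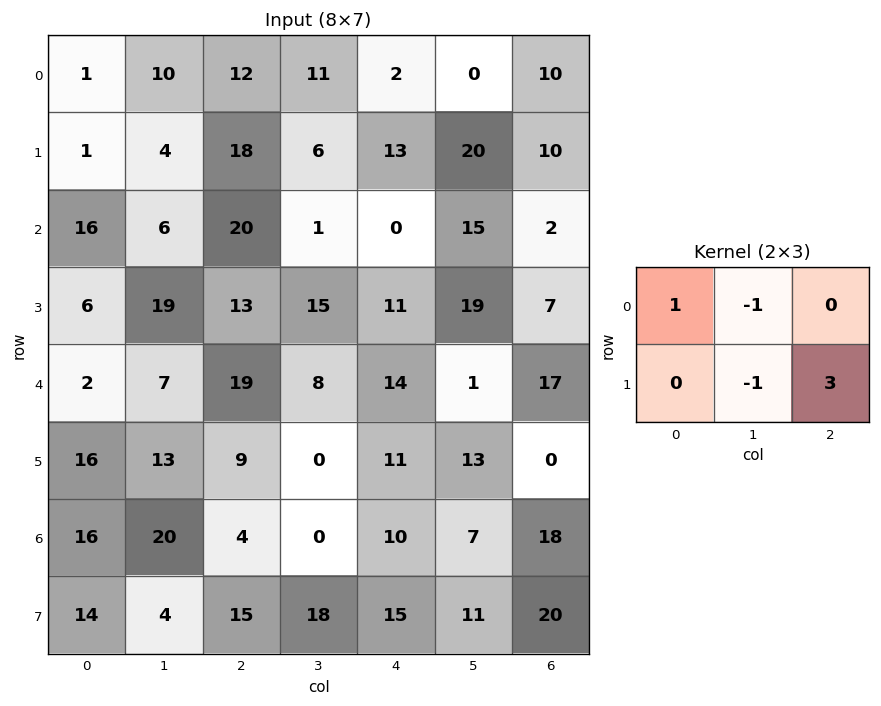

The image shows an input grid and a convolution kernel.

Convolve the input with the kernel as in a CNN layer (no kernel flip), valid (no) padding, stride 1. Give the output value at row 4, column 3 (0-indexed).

22

The receptive field on the input at this output position is [8 14 1 / 0 11 13]. Elementwise product with the kernel and sum: 8·1 + 14·-1 + 11·-1 + 13·3.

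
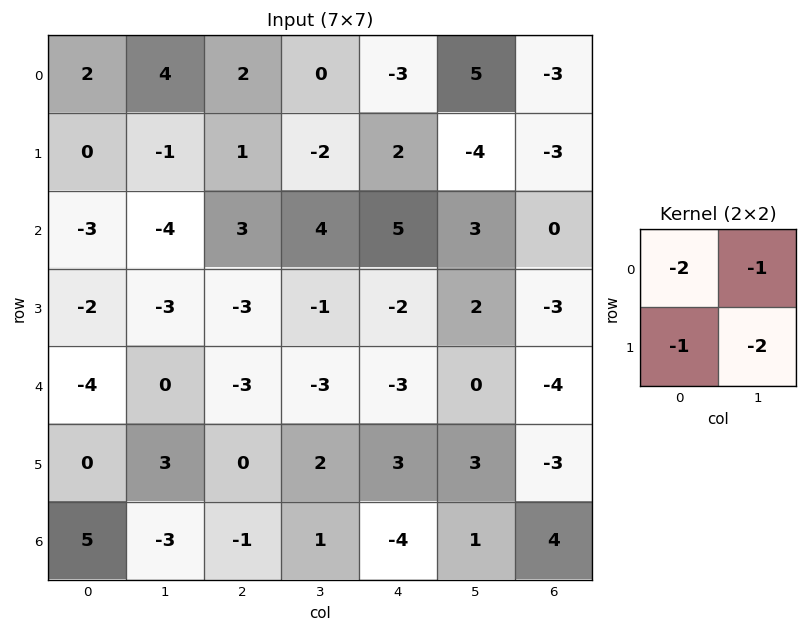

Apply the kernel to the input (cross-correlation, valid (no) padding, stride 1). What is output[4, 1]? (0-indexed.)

0

The receptive field on the input at this output position is [0 -3 / 3 0]. Elementwise product with the kernel and sum: 0·-2 + -3·-1 + 3·-1 + 0·-2.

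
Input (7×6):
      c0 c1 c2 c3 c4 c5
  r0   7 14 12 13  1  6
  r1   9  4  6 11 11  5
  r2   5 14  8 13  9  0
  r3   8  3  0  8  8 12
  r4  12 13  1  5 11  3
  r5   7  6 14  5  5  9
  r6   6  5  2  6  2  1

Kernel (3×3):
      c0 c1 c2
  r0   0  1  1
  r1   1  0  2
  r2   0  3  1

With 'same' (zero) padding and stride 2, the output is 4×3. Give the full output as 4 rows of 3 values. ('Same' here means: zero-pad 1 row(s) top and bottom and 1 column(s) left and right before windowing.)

59 69 63
68 65 65
64 78 55
23 36 22

Output[0,0]: The receptive field on the zero-padded input at this output position is [0 0 0 / 0 7 14 / 0 9 4]. Elementwise product with the kernel and sum: 0·1 + 0·1 + 0·1 + 14·2 + 9·3 + 4·1.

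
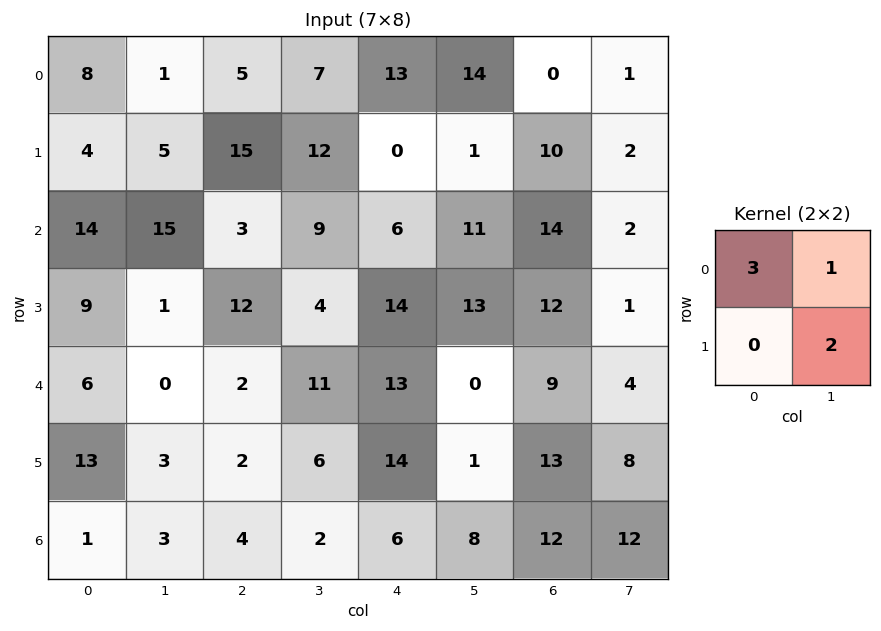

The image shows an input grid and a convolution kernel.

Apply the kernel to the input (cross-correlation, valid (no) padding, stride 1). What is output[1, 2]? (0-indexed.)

75

The receptive field on the input at this output position is [15 12 / 3 9]. Elementwise product with the kernel and sum: 15·3 + 12·1 + 9·2.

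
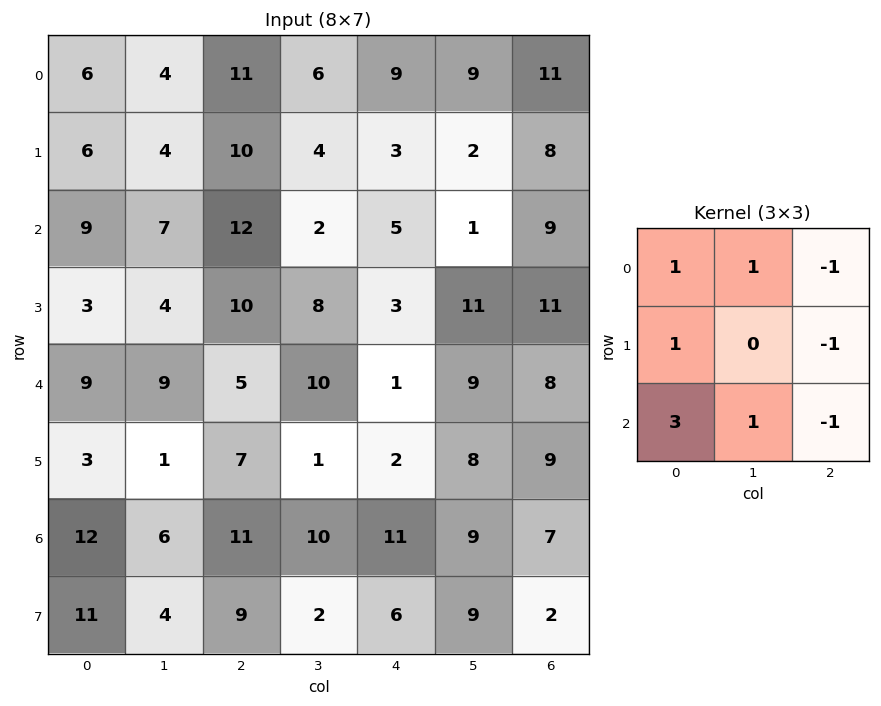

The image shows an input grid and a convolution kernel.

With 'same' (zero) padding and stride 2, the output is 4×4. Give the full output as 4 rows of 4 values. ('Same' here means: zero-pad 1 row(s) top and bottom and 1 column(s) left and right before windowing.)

-2 16 10 23
-6 29 22 55
-8 14 -2 64
3 22 -1 55

Output[0,0]: The receptive field on the zero-padded input at this output position is [0 0 0 / 0 6 4 / 0 6 4]. Elementwise product with the kernel and sum: 0·1 + 0·1 + 0·-1 + 0·1 + 4·-1 + 0·3 + 6·1 + 4·-1.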